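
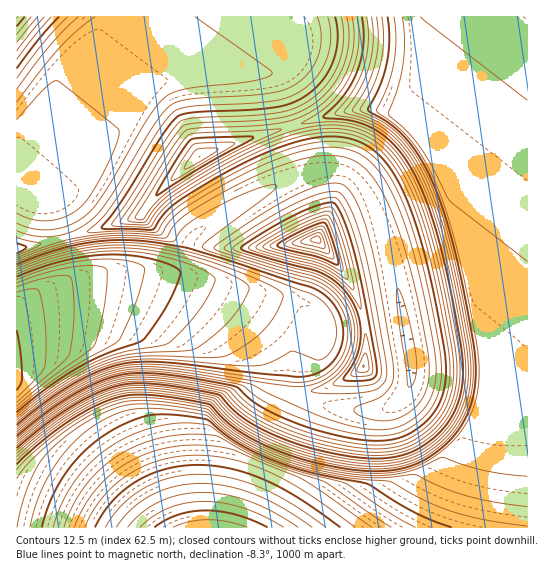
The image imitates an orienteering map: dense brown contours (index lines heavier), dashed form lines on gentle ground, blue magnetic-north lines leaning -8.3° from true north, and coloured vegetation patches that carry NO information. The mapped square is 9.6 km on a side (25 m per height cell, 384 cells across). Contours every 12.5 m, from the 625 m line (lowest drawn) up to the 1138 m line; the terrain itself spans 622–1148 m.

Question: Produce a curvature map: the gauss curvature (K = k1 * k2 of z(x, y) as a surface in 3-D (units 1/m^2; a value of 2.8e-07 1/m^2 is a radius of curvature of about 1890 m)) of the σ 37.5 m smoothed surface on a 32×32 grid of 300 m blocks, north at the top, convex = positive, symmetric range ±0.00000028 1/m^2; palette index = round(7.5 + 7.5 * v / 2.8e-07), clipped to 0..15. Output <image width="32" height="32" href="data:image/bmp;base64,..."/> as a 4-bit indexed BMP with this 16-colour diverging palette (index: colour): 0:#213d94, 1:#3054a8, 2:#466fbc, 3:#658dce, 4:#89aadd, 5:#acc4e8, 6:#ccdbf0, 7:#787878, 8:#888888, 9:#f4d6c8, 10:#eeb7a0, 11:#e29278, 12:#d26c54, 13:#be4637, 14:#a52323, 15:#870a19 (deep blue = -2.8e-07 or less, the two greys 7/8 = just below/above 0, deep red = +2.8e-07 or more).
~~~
<image width="32" height="32" href="data:image/bmp;base64,Qk12AgAAAAAAAHYAAAAoAAAAIAAAACAAAAABAAQAAAAAAAACAAATCwAAEwsAABAAAAAAAAAAlD0hAKhUMAC8b0YAzo1lAN2qiQDoxKwA8NvMAHh4eACIiIgAyNb0AKC37gB4kuIAVGzSADdGvgAjI6UAGQqHAHd3d3iIiIiId3eIiIiIiIh3d3d3iIiId3d3eIiIiIiIh3d3d3d3d3d3d3d3eIiIiIh3d3d3d3d3d3d3dmZ4iIiYh3d3d3d3d4iIiIiHZ4iIiIiHd3d3d4iIiIiIiIV4iHiIiIeIiYiIiIiIiIiHaIh3iImYiImIiIh3d3iIiGeId3eImYiIZXd2ZndniIhniHd3d3d3d3d3eJdKZ3iId4h3d3dmd3d3d3eJn3d4iHeId3d3d3d3d3d3eJV4iIh3iHd3d3d3d3d3d3iVeIiId4h3d3d3d3d3d3eIlXiIiHeIiHd3d3d3d3d3iXV3iIh3iIiId3d4iIh3d5hHd4iHeIiIiIiIiIiId3eGZ3iIh3iIVWeIiIZWZneJyHd4iId4iIh1VXhFh3d3ePh3eIiHeIiIiId/iIiHd3d1d3iId3eIiIiIh1iIiId3dmeIiHd3eId4iIh2iIiId3d3iIh3d3iHd4iIeIiIiIiIiIiHd3d3h3eIh3eNd4iIiIiIhnd3d3iHeHd3iId3d4iIiGd3d3d3d3d3d3d4iHZVZ3d3d3d3d4d3d3d3eIiIh3eId3d3d4iId3d3d3iIiIiHd3d3d3eIiHd3d3d4iIiIh3d3d3d3iIiHd3d3iHiIiIh3d3d3d4iIiHd3d3h3iIiId3d3d3d4iIiHd3d3eIiIiHd3d3d3"/>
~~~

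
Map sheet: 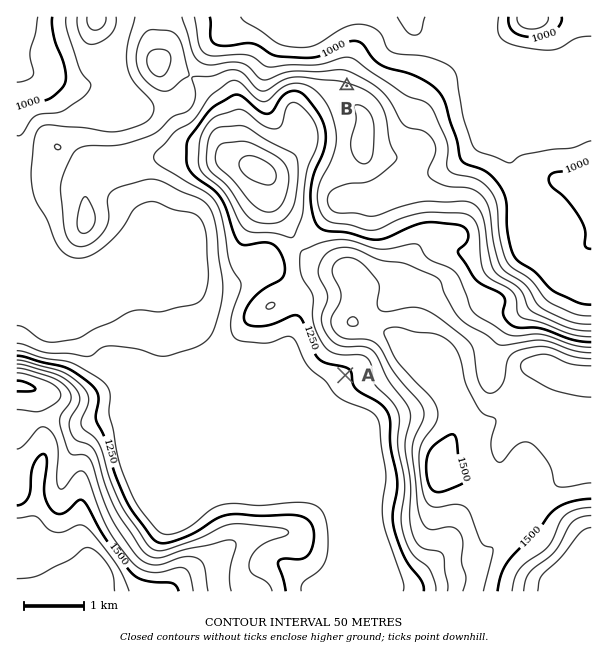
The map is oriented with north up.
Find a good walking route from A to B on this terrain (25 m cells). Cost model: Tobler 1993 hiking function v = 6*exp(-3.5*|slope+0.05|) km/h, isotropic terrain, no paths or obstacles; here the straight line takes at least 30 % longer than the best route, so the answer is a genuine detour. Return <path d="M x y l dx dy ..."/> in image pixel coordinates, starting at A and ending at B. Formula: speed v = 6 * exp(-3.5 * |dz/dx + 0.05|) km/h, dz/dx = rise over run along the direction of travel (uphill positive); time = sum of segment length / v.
<path d="M345 375l-3-6-15-15-13-27 0-33-9-18 0-28 6-12 0-48 22-45 0-33 11-21 3-3"/>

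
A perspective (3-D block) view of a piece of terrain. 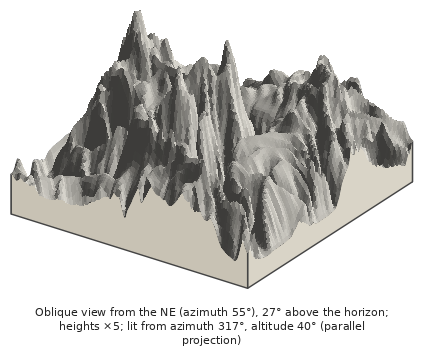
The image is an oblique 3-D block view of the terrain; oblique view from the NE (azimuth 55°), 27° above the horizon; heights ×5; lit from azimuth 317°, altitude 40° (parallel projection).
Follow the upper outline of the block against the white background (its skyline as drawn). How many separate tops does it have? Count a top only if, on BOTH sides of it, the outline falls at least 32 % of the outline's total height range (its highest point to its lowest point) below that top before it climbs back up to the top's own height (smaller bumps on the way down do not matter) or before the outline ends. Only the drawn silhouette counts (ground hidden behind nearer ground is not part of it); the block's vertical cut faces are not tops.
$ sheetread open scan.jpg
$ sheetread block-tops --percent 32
1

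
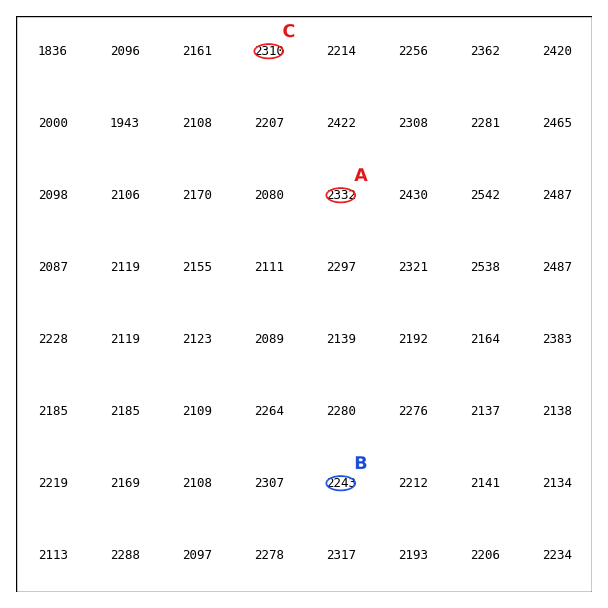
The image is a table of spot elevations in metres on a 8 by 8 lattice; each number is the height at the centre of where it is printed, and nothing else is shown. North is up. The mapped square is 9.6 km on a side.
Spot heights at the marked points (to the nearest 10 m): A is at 2330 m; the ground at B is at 2240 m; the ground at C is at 2310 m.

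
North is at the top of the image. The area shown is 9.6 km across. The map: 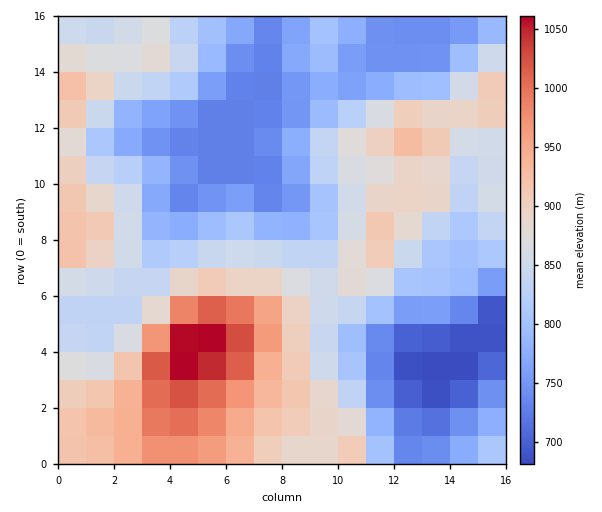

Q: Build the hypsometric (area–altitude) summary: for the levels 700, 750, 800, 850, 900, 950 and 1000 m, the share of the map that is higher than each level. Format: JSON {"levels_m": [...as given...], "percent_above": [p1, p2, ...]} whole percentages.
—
{"levels_m": [700, 750, 800, 850, 900, 950, 1000], "percent_above": [96, 80, 65, 44, 23, 9, 5]}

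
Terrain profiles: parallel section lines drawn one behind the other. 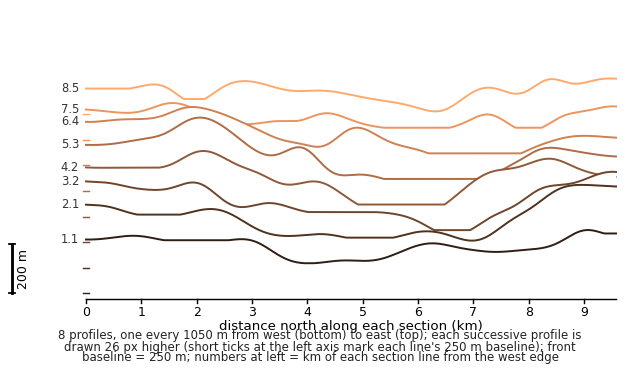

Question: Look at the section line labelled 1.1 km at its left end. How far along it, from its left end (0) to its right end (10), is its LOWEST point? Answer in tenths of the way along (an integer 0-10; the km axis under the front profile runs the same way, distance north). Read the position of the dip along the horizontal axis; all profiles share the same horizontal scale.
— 4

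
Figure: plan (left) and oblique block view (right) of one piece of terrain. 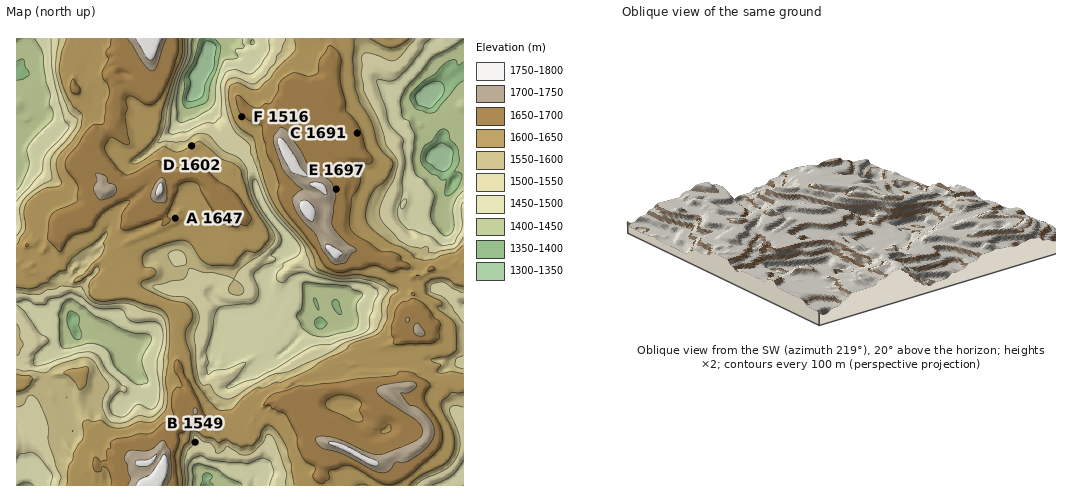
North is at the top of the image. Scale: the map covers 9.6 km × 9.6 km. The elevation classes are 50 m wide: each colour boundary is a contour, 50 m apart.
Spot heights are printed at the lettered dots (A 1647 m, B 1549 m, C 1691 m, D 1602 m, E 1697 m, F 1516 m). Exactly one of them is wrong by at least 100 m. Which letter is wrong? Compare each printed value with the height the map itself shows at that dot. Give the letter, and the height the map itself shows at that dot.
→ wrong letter F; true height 1641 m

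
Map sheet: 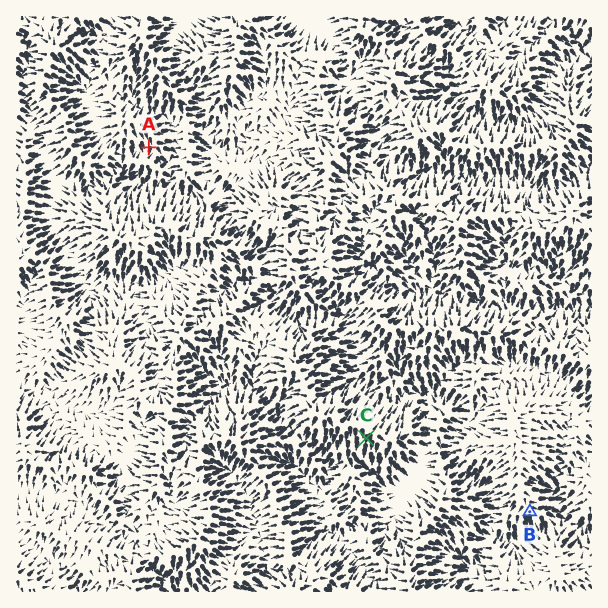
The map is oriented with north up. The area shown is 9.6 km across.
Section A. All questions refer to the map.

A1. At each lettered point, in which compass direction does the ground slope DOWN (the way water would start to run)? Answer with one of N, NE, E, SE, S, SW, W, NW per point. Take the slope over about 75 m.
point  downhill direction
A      S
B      S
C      S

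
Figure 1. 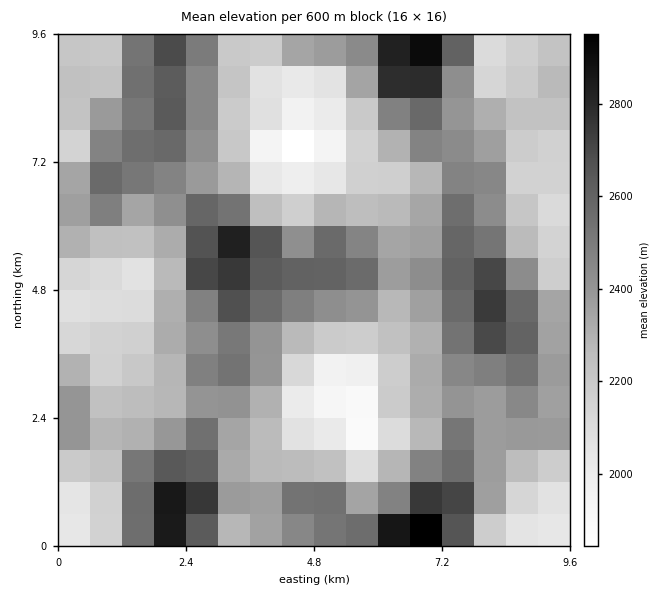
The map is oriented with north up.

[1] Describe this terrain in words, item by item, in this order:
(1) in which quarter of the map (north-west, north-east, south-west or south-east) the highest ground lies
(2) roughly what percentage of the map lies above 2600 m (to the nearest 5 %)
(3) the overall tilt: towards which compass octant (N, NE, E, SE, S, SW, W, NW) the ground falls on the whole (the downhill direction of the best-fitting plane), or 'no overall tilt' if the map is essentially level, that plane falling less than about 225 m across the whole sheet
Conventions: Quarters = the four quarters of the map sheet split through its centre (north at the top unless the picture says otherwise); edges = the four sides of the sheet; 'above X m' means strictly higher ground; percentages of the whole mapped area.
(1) The highest ground is in the south-east quarter.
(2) Ground above 2600 m makes up about 15 % of the sheet.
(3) No overall tilt - high and low ground are spread across the sheet.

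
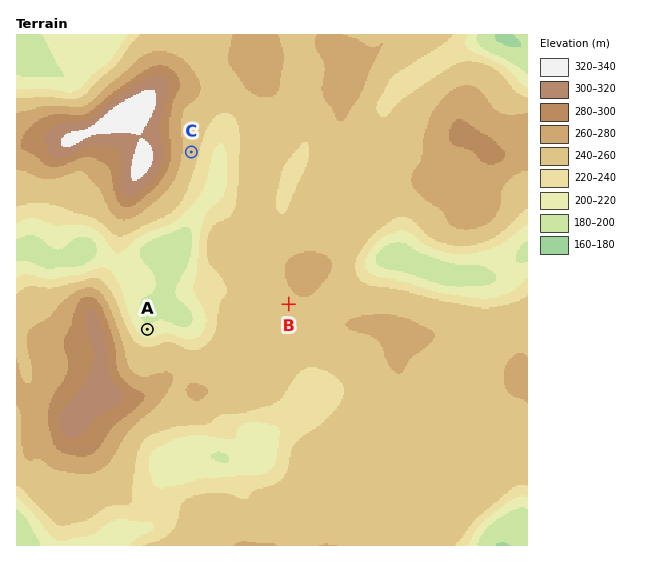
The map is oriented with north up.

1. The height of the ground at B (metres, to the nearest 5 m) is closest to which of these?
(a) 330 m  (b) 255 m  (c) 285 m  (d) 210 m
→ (b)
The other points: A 205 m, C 250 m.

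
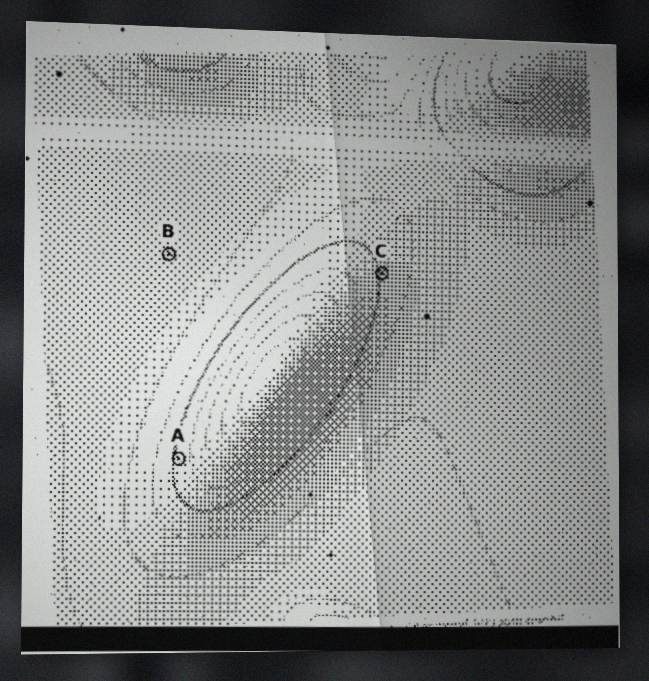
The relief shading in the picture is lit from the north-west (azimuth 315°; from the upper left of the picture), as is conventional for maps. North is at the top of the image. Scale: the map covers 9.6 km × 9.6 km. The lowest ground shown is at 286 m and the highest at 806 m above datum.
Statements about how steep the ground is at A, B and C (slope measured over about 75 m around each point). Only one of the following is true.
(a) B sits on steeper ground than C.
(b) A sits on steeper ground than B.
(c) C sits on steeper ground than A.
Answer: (b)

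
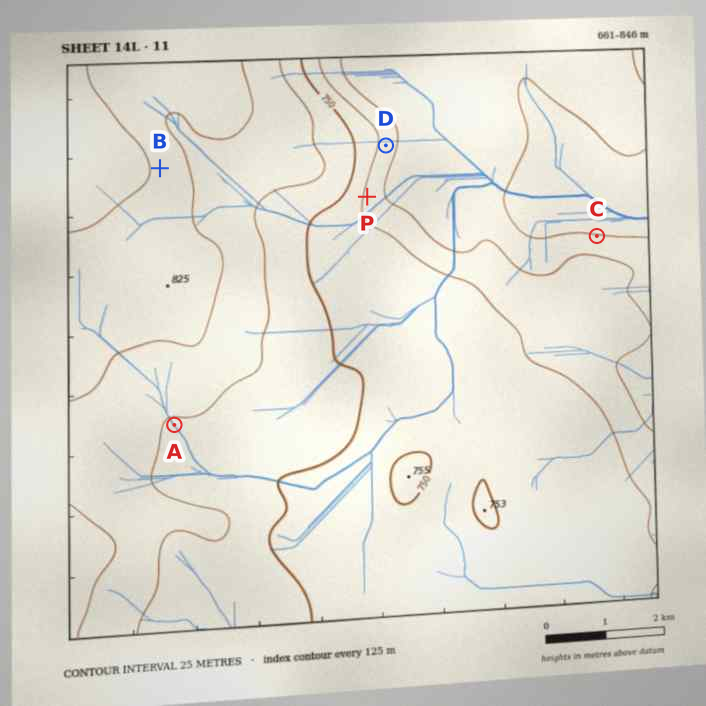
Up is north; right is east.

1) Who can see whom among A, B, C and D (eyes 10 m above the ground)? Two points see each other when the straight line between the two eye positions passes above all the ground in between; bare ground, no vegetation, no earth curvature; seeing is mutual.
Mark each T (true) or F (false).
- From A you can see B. F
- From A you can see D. F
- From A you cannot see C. T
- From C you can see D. T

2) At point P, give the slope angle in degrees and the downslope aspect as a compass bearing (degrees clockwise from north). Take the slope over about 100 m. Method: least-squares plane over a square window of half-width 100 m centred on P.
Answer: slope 5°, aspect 98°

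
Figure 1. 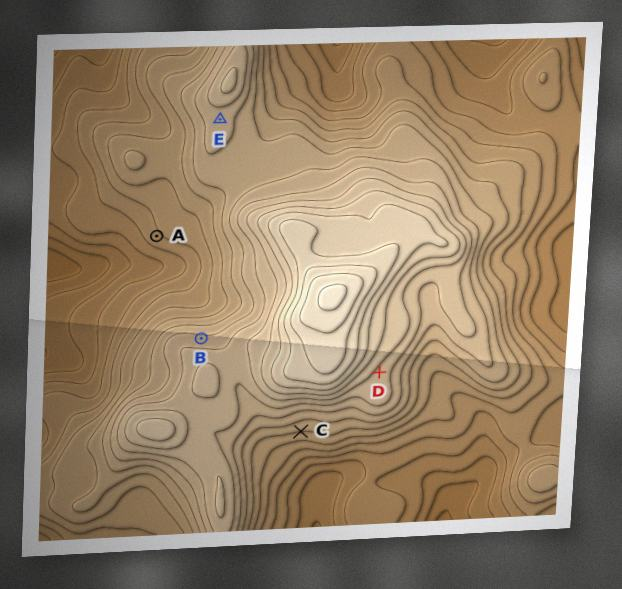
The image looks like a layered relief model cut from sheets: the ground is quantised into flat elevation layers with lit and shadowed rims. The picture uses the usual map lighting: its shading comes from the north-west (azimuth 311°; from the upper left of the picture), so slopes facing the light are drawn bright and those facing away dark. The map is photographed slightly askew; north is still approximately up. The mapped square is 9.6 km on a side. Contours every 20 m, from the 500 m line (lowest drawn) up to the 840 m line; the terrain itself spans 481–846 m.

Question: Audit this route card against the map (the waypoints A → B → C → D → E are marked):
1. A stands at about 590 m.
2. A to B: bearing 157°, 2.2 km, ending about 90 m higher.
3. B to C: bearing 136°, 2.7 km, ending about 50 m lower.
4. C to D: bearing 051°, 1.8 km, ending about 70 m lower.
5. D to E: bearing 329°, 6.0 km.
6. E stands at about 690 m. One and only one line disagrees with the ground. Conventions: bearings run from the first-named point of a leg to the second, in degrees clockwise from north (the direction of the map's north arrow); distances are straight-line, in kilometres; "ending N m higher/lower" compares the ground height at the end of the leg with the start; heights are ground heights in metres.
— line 4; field sense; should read higher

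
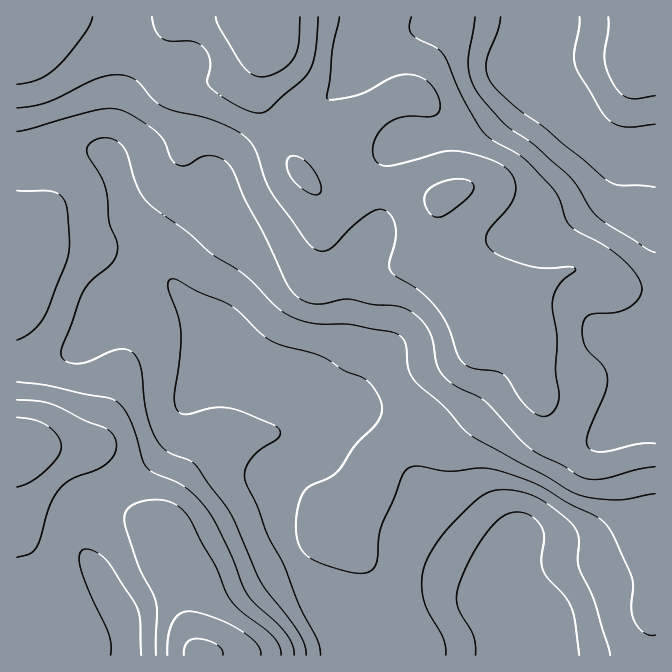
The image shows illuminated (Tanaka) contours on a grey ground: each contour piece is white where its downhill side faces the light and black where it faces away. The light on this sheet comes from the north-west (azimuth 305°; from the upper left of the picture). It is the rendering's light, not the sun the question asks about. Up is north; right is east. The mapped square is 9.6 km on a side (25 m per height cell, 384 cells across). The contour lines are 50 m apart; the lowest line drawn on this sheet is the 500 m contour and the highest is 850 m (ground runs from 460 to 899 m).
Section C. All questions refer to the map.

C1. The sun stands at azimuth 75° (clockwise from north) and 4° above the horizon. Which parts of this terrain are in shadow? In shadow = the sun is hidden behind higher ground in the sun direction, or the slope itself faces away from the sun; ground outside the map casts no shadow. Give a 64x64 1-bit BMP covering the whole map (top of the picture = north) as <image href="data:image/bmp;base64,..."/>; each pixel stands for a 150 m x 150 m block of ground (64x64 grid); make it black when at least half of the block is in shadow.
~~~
<image width="64" height="64" href="data:image/bmp;base64,Qk0+AgAAAAAAAD4AAAAoAAAAQAAAAEAAAAABAAEAAAAAAAACAAATCwAAEwsAAAIAAAAAAAAA////AAAAAAAB/4AAAAB//AD/gAAAAH/8AP+AAAAAf/wA/wAAAAB//AD/AAAAAH/4AP8AAAAAf/gB/gAAAAD/8AH8AAAAAP/gAfwAAAAA/+AD/AAAAAD/8AP4AAAAAP/wAfgAAAAB//gA8AAAAAP/+AAAAAAAD//wAAAAAAAP//AAAAAAAB//4AAAAAAAH//AAAAAAAA//4AAAAAAAH//AAAAAAAA//wAAAAAAAH/+AAAAAAAA//wAAAAAAAP//AAAAAAAB//8AAAAAAAf//wAAAAAAP//+AAAAAAB///4AAAAAAP//3gAAAAAA///AAAAAAAD//8AAAAAAAP//wAAAAAAAf//AAAAAAH+f/4AAAAAD/8//gAAAAAf/w/8AAAAAB/+A/gAAAAAP/4A4AAAAAB//gAAAAAAAH/+AAAAAAAA//4AAAAAAAD//gAAAAAAAP/+AcAAAAAB//8D4AAAAAH//wPgAAAAAf/+A+AAAAAD//4B4AAAAAef/AAAAAAAD5/8AAAAAAAPD/gAAAAAAA8P+AAAAAAAHw/wAAAAAAA/H+AAAAAAAH//4AAAAAAAf//AAAAAPAA//4AAAAD+AB/HgAAAAf4AD8eAAAAD/gAHj4AAAAP+AAf/gAAAA/wAB//AAAAD/AAH/4AAAAH4AAf/gAAAAfgAB7+AAAAB/AADjwAAAAB8A=="/>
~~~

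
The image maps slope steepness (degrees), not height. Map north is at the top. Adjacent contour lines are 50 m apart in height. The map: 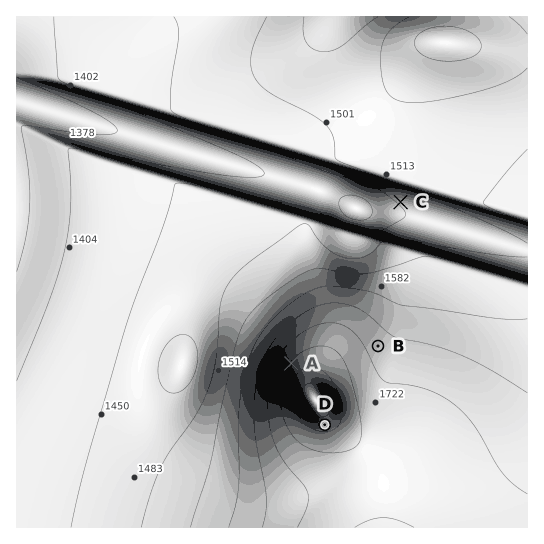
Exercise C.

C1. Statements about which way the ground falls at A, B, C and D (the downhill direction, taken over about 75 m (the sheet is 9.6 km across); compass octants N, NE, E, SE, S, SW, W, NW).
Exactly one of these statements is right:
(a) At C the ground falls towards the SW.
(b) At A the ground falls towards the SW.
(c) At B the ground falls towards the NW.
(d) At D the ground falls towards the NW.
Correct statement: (a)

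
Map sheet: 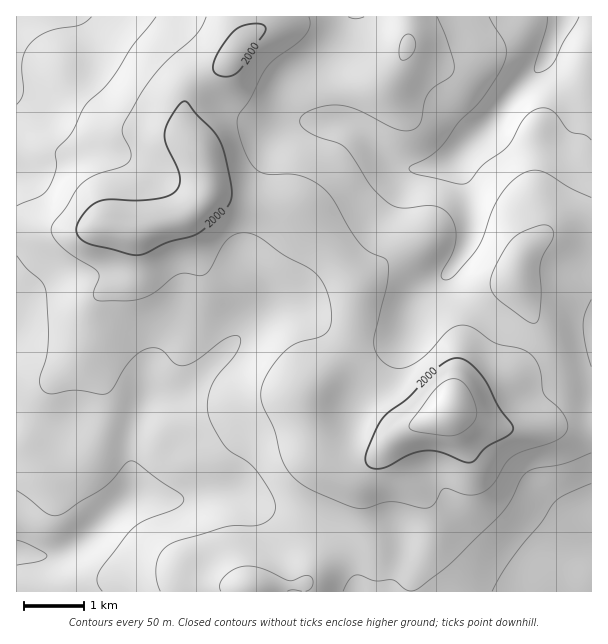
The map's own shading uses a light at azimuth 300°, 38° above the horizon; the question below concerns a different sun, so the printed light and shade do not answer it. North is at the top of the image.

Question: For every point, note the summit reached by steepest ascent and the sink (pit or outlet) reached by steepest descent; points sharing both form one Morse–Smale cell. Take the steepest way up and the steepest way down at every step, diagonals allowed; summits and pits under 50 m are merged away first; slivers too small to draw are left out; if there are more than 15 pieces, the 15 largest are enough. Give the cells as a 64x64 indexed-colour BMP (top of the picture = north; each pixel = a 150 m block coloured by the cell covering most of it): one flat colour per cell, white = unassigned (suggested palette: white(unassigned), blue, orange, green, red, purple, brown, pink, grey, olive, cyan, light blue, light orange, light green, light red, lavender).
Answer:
<image width="64" height="64" href="data:image/bmp;base64,Qk12CAAAAAAAAHYAAAAoAAAAQAAAAEAAAAABAAQAAAAAAAAIAAATCwAAEwsAABAAAAAAAAAA////ALR3HwAOf/8ALKAsACgn1gC9Z5QAS1aMAMJ34wB/f38AIr28AM++FwDox64AeLv/AIrfmACWmP8A1bDFAHd3d3d3d3d3d3d3d3d3qqqZmZlVVVVVVVVVVVVVVVVVd3d3d3d3d3d3d3d3d3d3d5mZmVVVVVVVVVVVVVVVVVV3d3d3d3d3d3d3d3d3d3d3eZmZVVVVVVVVVVVVVVVVVXd3d3d3d3d3d3d3d3d3d3d5mZVVVVVVVVVVVVVVVVVViCInd3d3d3d3d3d3d3d3d3eZVVVVVVVVVVVVVVVVVVWIIiInd3d3d3d3d3d3d3d3d5VVVVVVVVVVVVVVVVVVVYiCIiJ3d3d3d3d3d3d3d3d2ZVVVVVVVVVVVVVVVVVVViIIiIid3d3d3d3d3d3d3ZmZlVVVVVVVVVVVVVVVVVVWIiCIiInd3d3d3d3d3d2ZmZmZVVVVVVVVVVVVVVVVVVYiIIiIiInd3d3d3d3d2ZmZmZlVVVVVVVVVVVVVVVVVViIgiIiIiJmZmZnd3dmZmZmZmZVVVVVVVVVVVVVVVVVWIiCIiIiImZmZmZmZmZmZmZmZlVVVVVVVVVVVVVVVVVYiIIiIiIiZmZmZmZmZmZmZmZmVVVVVVVVVVVVVVVVVViIgiIiIiJmZmZmZmZmZmZmZmZlVVVVVVVVVVVVVVVVWIiCIiIiImZmZmZmZmZmZmZmERFVVVVVVVVVVVVVVVVYiIgiIiIiZmZmZmZmZmZmZmERERFVVVVVVVVVVVVVVViIiCIiIiJmZmZmZmZmZmZmYREREVVVVVVVVVVVVVVVWIiCIiIiImZmZmZmZmZmZmYRERERFVVVVVVVVVVVVVVYgiIiIiIiZmZmZmZmZmZmZhERERERFVVVVVURERERERIiIiIiIiImZmZmZmZmZmZmEREREREREVVREREREREREiIiIiIiIiZmZmZmZmZmZmERERERERERERERERERERESIiIiIiIiIiImZmZmZmZmYRERERERERERERERERERERIiIiIiIiIiIiJmZmZmZmZmEREREREREREREREREREREiIiIiIiIiIiIiZmZmZmZmZhERERERERERERERERERESIiIiIiIiIiIiImZmZmZmZmYRERERERERERERERERERIiIiIiIiIiIiIiJmZmZmZmZmEREREREREREREREREREiIiIiIiIiIiIiIiZmZmZmZmYRERERERERERERERERESIiIiIiIiIiIiIiImZmZmZmZmERERERERERERERERERIiIiIiIiIiIiIiIiJmZmZmZmIzMzMREREREREREREREiIiIiIiIiIiIiIiIiZmZmZiIjMzMzERERERERERERESIiIiIiIiIiIiIiIiImZmZiIiIzMzMRERERERERERERIiIiIiIiIiIiIiIiIiIiIiIiIjMzMxEREREREREREREiIiIiIiIiIiIiIiIiIiIiIiIiMzMzMRERERERERERESIiIiIiIiIiIiIiIiIiIiIiIiIzMzMzERERERERERERIiIiIiIiIiIiIiIiIiIiIiIiIzMzMzMxEREREREREREiIiIiIiIiIiIiIiIiIiIiIiIjMzMzMzMRERERERERESIiIiIiIiIiIiIiIiIiIiIiIjMzMzMzMzERERERERERIiIiIiIiIiIiIiIiIiIiIiIjMzMzMzMzMREREREREREiIiIiIiIiIiIiIiIiIiIiIiMzMzMzMzMzERERERERESIiIiIiIiIiIiIiIiIiIiIiMzMzMzMzMzMRERERERERIkREREIkRCIiIiIiIiIiIiMzMzMzMzMzMxERERERERFEREREREREREQiIiIiIiIiMzMzMzMzMzMzEREREREREUREREREREREREQiIiIiIiMzMzMzMzMzMzMRERERERERREREREREREREREIiIzMzMzMzMzMzMzMzMxERERERERFEREREREREREREQzMzMzMzMzMzMzMzMzMzEREREREREURERERERERERERDMzMzMzMzMzMzMzMzMzMRERERERERREREREREREREREMzMzMzMzMzMzMzMzMzMRERERERERFEREREREREREREQzMzMzMzMzMzMzMxERMxEREREREREURERERERERERERDMzMzMzMzMzMzMRERERERERERERERRERERERERERERDMzMzMzMzMzMzMRERERERERERERERFERERERERERERDMzMzMzMzMzMzMREREREREREREREREUREREREREREREMzMzMzMzMzMzMRERERERERERERERERREREREREREREQzMzMzMzMzMRERERERERERERERERERFERERERERERERDMzMzMzMzMREREREREREREREREREREUREREREREREREMzMzMzMzMxERERERERERERERERERERREREREREREREQzMzMzMzMzERERERERERERERERERERFEREREREREREREMzMzMzMzMREREREREREREREREREREURERERERERERERDMzMzMzMzERERERERERERERERERERRERERERERERERERDMzMzMzMRERERERERERERERERERFEREREREREREREREQzMzMzMzEREREREREREREREREREUREREREREREREREREMzMzMzMxERERERERERERERERERRERERERERERERERERDMzMzMzMRERERERERERERERERFEREREREREREREREREQzMzMzMxEREREREREREREREREURERERERERERERERERDMzMzMzERERERERERERERERER"/>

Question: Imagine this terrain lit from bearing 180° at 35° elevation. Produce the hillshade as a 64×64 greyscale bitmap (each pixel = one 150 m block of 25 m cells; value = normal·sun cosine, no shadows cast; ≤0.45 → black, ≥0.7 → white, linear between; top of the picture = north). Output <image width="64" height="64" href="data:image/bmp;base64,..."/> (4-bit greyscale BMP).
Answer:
<image width="64" height="64" href="data:image/bmp;base64,Qk12CAAAAAAAAHYAAAAoAAAAQAAAAEAAAAABAAQAAAAAAAAIAAATCwAAEwsAABAAAAAAAAAAAAAAABEREQAiIiIAMzMzAERERABVVVUAZmZmAHd3dwCIiIgAmZmZAKqqqgC7u7sAzMzMAN3d3QDu7u4A////AGZmZneIiIiIiYh3ZlVVZnd4iJmZmZiZmZmZmZmZmIiIZVVVZ3d4iIiIiHZVRDRFZmd4mZmZiJmZmZmZmZiIiIhERERFZnd3d3d3ZUMiEjNEVWeJmZmIiaqZmZmZiIiId1VmVURFZmdmZmZlVDIiNERFZ4mZmYiJqqmZmZmYiId3iJmYZURVZmVUVVVVQzRFVVVniZmYiJmqqqqqmZiIiHervLqXVEVVVEM0RVVUVWZmZniJmYiImaqqqqqpmZiIiLzMy7l2VFREMiM0RVVWZnd3iJmZiJmZmqqqqqqpmYiIu7u7uphlREMzIzNERVZneIiZmqmZqqqZmqqqqqmZiImqqZqrqYZURERERERFVmeImaq7uqu7upmaq7qqqZmZmamZmaq6mGVVZmVVVVVneJmrvMzMzMy6mZq7u6qZmZmZqZmZqruph3eIiHd2Z3iZq7zN3Mzdy6mImrzLqZmqq6qZmZmqu7qZmZmZmZiImaq8zMzLu8y6mImrzMupmau8u5mZmaqqqqqqqqqqqqmaq7zMu6mau6mImrzMu6qqvMzMmZmZmZqqqqqqqqqqqqqqu7qZiImqqZqrzLuru8zMzMyZmIiImZmZqpmZmZmqqqqZmYd3eau8zN3cuqvN3t3czJmIiIiJmZmZmYiImZmZmYiHdmVnm83v/+y6rN7+7dzMiIiHd4iZmZmZiIiJmZmYiHdmVVZ5ze//7bu83e7dzLt4iIh3iJmYiIiIiImZmZiId2ZVVFebzu7dy7uqqqqqmXeIiIiImZh3d3iIiZmZmZiHZmZURFeazMy6mHZnd3d3eImZiIiZmHdnd4iIiZmZmYh3dmQyI1eJqphlRERVZmWImZmZmZmYd3d3eIiImZmYiId3ZTIRJFd3dlREVVVmZoiZmqqZmZmIiId3d3eIiIiIiIh2UyESNFVURVZmZmZmiImZqpmZmZmZmHdmZmd3ZneIiHdlMhASMzNFZ3d3d3d3eImqmZmZmZmYh2ZlVVVVVniId2VDEAASI0Vnd3d3d3d3iZmZmZmZmZmHZlVVVVVVZ3d3ZVMgAAESRVZnd3dnZneImZmZmZmYmYh2ZVRERERWd3dlVDEAARNEVWd3dmdmd3iImZmZmZiZmId2VURERFVnd2ZUQyERI0VWZ3d2Z3d3eIiZmZqpmZmZiHdlREREVmd3dmVUQyNFVmZ3d3Z3d3d4iJmZmqqZmZmYh3ZUREVWeIiHdmVUREVmZ3iHd3eIh4iJmZmqqpmZmZmYd2VVVWeIiIh3dlVEVWd4iId3d4iIiImZmqqqqZmaqpmIdmZmeIiIiId2VURWeImYd3eIiIh4iJmaq7qpmaqqqZmId3eIiIiIh3ZVRWeJmZh3eIiYiHd3iZqru6qZqqqqmZmZiIiIiIiIdlVFZ4mqmHd4iJmId3d4iaq6qqmZmZmZmpmZmIh4iJiHZVVniZmYd3iImZiHd3eImqqqmZmYiZmqqpmYd2d4mZh2VVZ4iId3d4iZmZmZmZmqqqqZmIiImaqqmZh2ZniaqphlVVZ3d3iIiJmaq7zMzMy7qqqZiIiJmZmZmHZWZ4mrqYZERWZ4iJiImau83u7u3czMy6mYiJmZmZmHdmZniJqql1REVWiZmZiaq7ze7u3d3d3dy6mZmZmZmYdmZWZneJmHZURVZ4mZmJmZmqvMu6q83u7cu6qqqZmYd2ZVVVVWd3dlVVRWeIiId3dmZ4iHd3mrzNzMu6qZmYh2ZlVUM0RVZmZVVVVmd3dlVEM0RVRERWeKvMy7qZmIh3ZmZVQyM0RVZmVVVVVmZ0QzMzMzMzIjNFeby6mYiHd2ZmZVVDIiM0VVVVVmVVVVREREMyIiMiIjRompiHdmZmZVVVVEMiIiNFVVVWZURERERVQzIiMzMzRWeId2ZVVVVVVVVUQzIiI0VVRFVURDM2ZmVDIiIzRFVnd3dmVVRERERVVURERDMzRVVEREQzM0d3dlQyIzRWd4iHdmVVRERERFVVVVZmVURVVEMzMzNESIiHZUREVWeJmYh2VVVERERFVVVWeJmIdlVEQzMzNEVYiId2ZmZ3eJmZh2ZVVVREREVVVWeau7qYdURERERFVWd2Zmd3iIiImZh2VEVWZVRERVVWebzMy6mGVERVZmZmZlVVVneIiIiIdlRDRWd2ZVVVVWebzMy7qphlRFZnZmZlVVVWZ3d3d3ZmVDNWiId2ZmZmebzMuqmqqoZUVWZmZmVVVmZmZmZmZmVURWiZiHd4iImrzMupiJq7qGVEVWZmZmZndmVVVmZmZmZniZmIiImZq7zMupiImry6hkM0VmZmd3h3ZURVZmZmd4mqqYiIiJmrvMuqmYmqu7unUyNFZ3d4iIdlVFVVVVZ4mru6mIiIiZqqqpmZmqqqu7l0M0Vnd4iIh2VVVVVVVWibu7qpmIiIiIiIiZqqqZmqupdDRWd3iIh3ZlVVVVREVoq7u6qpmIh3d2Z4mqqYiJmrqWVFZ3d3d2ZmZVVVVERFeJqrvLupiHdmZniamYd3eJqphlVnd3dmZWZmVVVURERWeJrMzLqYh2ZWaJmYd2Z3eJmYZmZ2ZlVVVmZVVVVEREVnibzcy6mHZlVniHd2ZmZniZh2VWZVVVVWZlVEVURERVZ4m7u6qHZlVVZmZmZmZmZ4iIZVVVVVVVZmVVVVVEVVVWZ4mZmHdlVVVVVVZmZmZmeIhlVVVVVVZmZVVVVVVVVVVmeIiHdmVVVVVVVWZmZmZ4iHVV"/>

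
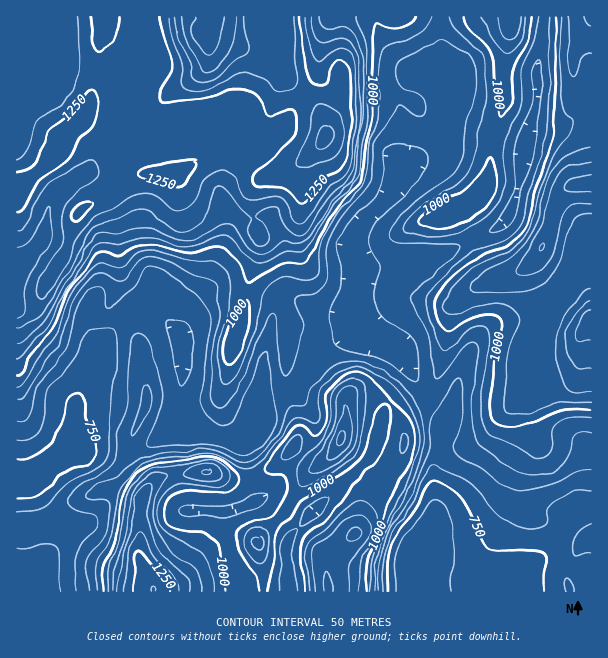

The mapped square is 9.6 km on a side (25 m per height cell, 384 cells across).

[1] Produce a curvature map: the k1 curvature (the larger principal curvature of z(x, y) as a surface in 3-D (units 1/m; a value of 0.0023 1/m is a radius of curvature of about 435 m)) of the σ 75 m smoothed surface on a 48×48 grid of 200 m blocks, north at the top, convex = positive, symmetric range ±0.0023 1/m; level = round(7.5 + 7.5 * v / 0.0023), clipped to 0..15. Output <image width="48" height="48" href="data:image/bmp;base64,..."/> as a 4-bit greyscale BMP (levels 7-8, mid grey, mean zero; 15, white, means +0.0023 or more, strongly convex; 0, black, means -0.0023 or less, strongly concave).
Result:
<image width="48" height="48" href="data:image/bmp;base64,Qk32BAAAAAAAAHYAAAAoAAAAMAAAADAAAAABAAQAAAAAAIAEAAATCwAAEwsAABAAAAAAAAAAAAAAABEREQAiIiIAMzMzAERERABVVVUAZmZmAHd3dwCIiIgAmZmZAKqqqgC7u7sAzMzMAN3d3QDu7u4A////AIiIh3iqrLupmIjJd425uoiIiIiIh3iJmId4iJmazJmZh3jZd52pund3iIiIh3iah4d3iaqc+niJmHr6iL2ZymZ4iIiIh3eJl4h4iZid+HeJmJz4ecy7y3Z4iIiIiHiImJmIiHZ9+ZmZmb76abq83YZ3d4iIiImYiauph2Z9+WZ4iKrOmYerz8d4d3iIiImIiJmpiHeM+UV4d4h72XaLvNqId3eIiIiHd4eKu6mc+lV4iId3zHeJuryYd3eIiIh3d3d5rNuq/5d4m6h2jad4mqyod4iIiIiId4d4mJuJz////+y4e+qIiazIeIiIiJmId4iIh2iZq87//avumd+4iJzoiZiIiImZmJiId1a7mIeKuWaO+p77qHv6mZmHiImZmJmId3etl3d4mHd37pn/qHn7mJmYiImYd5mYiIict3d3mYh2r5bPqHn7dniamIiHd6mIiIiK2YeIqph3vIW/p3rqh3eaqZh3d7l3d4h4y4iJu4d4uIi/qIy5qHiJqqqpiNhneIiIy4iJzId5p5vPybyIqYiJmZmrquh3iIiIyod4vqiJuIms7LmIq3iJmZiJqeiIiHeJyXd3r7iJyHiauph3nId4mZh4qNh4iHd6yXd3n9h42HiZiIh3jZd4mZiIqNiJiHeKuId4n/h42XiHd4h3jad4mpiJuMqZiHeKqId3jfqIyYh3d4h3jLd4mZiJyry5eJmZmHd2evyIuYh3iIh4jLh3iZiIrIzpd4qXd3iHicyIqIh3iIiJq8qHiJh4jIv6ZnmniIh4iLyHiImIiImaqsypiJiIi4r9h2e5h3iIeKuHeJqIiImJmbzLqZiIiXjfuIe6dniYd5uXeLqYd4iHiIq8zLqIiHif6oe5VXiYd3q4ecmIh4iHd4iavNyoiIh7+oe5d4mpd4rKishniJmHd4iIic+4h6h46oiZqqu5h4zarMhniKu5iJiIZ57od7h47IiYmauqqZyprdh3eJve26mIdmz5ZsiJzrmIiJqJmYqGjdp3eIib3dyphmr6dth4nNuod4qZd5qGjMuXiIiImr3amInsmNp3iZqqmJqoZ4u6m7u5qYd4iIrMmYnNu72niHiauqqoeJmrqZm8uYh3h3i9mIiru3vamIiImZmqmJmIqpitqId3d3etp3ermGe8mIiIiIiKqpmHisq9l3d3d3edp3eqmHecqIiIiIiIiImId6y8lmd4iHecp3eamHiauZiIiId3d3iYd4zNqIiIiIiMx3eaiIiIq5h4iYd3d3eZd5utuZiJmIiKyYibiIiHi6h4iZiIh3aJeKqdqIiJiIh5y5iMl4h3eriIiKqph3aKmaiep4iIiHd5y4iNt4h3eah3iIrMmHiZqpefp3iIiHd523d8yIh3eKh3d3etuYmYqoivuHd3eHd523d8yIiHeKl3d3ecyZqYqom+uHd3d3dpzHeLx4iHeLqId4isuZmIu4iduYiIh4d4vZiLyIiIiKuIiInLqpeI24eMqZmZh4mZvqiKyXeIh6yIiJrJm4d42mV7h5qqmZqYr6h5uQ=="/>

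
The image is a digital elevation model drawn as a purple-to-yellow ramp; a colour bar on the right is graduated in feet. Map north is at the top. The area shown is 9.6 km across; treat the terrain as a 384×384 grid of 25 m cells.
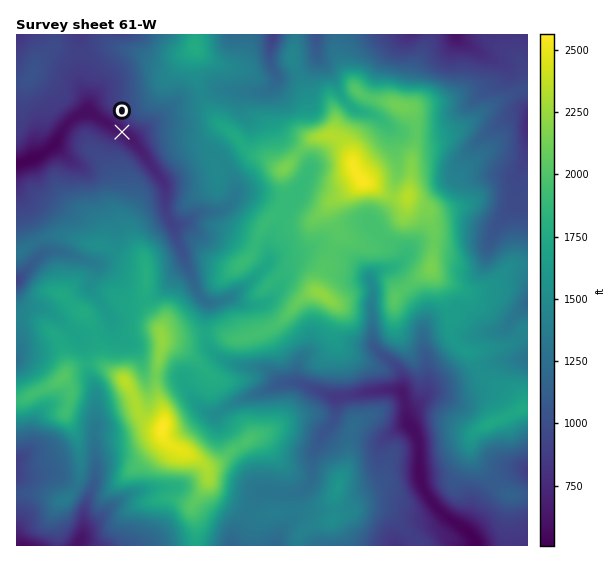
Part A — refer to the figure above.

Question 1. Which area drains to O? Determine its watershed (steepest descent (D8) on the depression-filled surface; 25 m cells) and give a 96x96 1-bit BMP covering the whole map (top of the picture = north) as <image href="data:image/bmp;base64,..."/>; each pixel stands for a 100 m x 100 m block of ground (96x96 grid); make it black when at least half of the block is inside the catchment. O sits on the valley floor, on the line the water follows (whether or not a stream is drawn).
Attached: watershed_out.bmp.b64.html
<image width="96" height="96" href="data:image/bmp;base64,Qk2+BAAAAAAAAD4AAAAoAAAAYAAAAGAAAAABAAEAAAAAAIAEAAATCwAAEwsAAAIAAAAAAAAA////AAAAAAAAAAAAAAAAAAAAAAAAAAAAAAAAAAAAAAAAAAAAAAAAAAAAAAAAAAAAAAAAAAAAAAAAAAAAAAAAAAAAAAAAAAAAAAAAAAAAAAAAAAAAAAAAAAAAAAAAAAAAAAAAAAAAAAAAAAAAAAAAAAAAAAAAAAAAAAAAAAAAAAAAAAAAAAAAAAAAAAAAAAAAAAAAAAAAAAAAAAAAAAAAAAAAAAAAAAAAAAAAAAAAAAAAAAAAAAAAAAAAAAAAAAAAAAAAAAAAAAAAAAAAAAAAAAAAAAAAAAAAAAAAAAAAAAAAAAAAAAAAAAAAAAAAAAAAAAAAAAAAAAAAAAAAAAAAAAAAAAAAAAAAAAAAAAAAAAAAAAAAAAAAAAAAAAAAAAAAAAAAAAAAAAAAAAAAAAAAAAAAAAAAAAAAAAAAAAAAAAAAAAAAAAAAAAAAAAAAAAAAAAAAAAAAAAAAAAAAAAAAAAAAAAAAAAAAAAAAAAAAAAAAAAAAAAAAAAAAAAAAAAAAAAAAAAAAAAAAAAAAAAAAAAAAAAAAAAAAAAAAAAAAAAAAAAAAAAAAAAAAAAAAAAAAAAAAAAAAAAAAAAAAAAAAAAAAAAAAAAAAAAAAAAAAAAAAAAAAAAAAAAAAAAAAAAAAAfAAAAAAAAAAAAAf//4AAAAAAAAAAAAf//+AAAAAAAAAAAAf///AAAAAAAAAAAA////gAAAAAAAAAAB////wAAAAAAAAAAB////4AAAAAAAAAAD////8AAAAAAAAAAD////+AAAAAAAAAAD/////gAAAAAAAAAD/////gAAAAAAAAAD/////gAAAAAAAAAD/////gAAAAAAAAAD/////wAAAAAAAAAD/////4AAAAAAAAAD/////4AAAAAAAAAH/////4AAAAAAAAAH/////8AAAAAAAAAP/////8AAAAAAAAAP/////+AAAAAAAAAf/////8AAAAAAAAAf/////8AAAAAAAAA//////4AAAAAAAAB//////4AAAAAAAAD//////4AAAAAAAAD//////4AAAAAAAAD//////8AAAAAAAAD///////AAAAAAAAD///////gAAAAAAAD///////wAAAAAAAD///////wAAAAAAAD///////wAAAAAAAD////8f/gAAAAAAAD////4P/gAAAAAAAD////gH/gAAAAAAAD///+AD/AAAAAAAAD///8AB+AAAAAAAAB///4AA8AAAAAAAAA///wAAAAAAAAAAAAf//gAAAAAAAAAAAAP//AAAAAAAAAAAAAH/+AAAAAAAAAAAAAD/+AAAAAAAAAAAAAB/8AAAAAAAAAAAAAA/4AAAAAAAAAAAAAAf4AAAAAAAAAAAAAAf4AAAAAAAAAAAAAAPwAAAAAAAAAAAAAAHwAAAAAAAAAAAAAADwAAAAAAAAAAAAAABwAAAAAAAAAAAAAABwAAAAAAAAAAAAAAAwAAAAAAAAAAAAAAAAAAAAAAAAAAAAAAAAAAAAAAAAAAAAAAAAAAAAAAAAAAAAAAAAAAAAAAAAAA="/>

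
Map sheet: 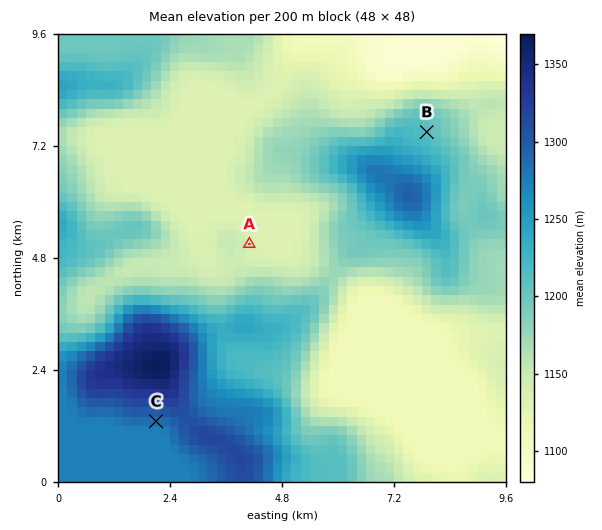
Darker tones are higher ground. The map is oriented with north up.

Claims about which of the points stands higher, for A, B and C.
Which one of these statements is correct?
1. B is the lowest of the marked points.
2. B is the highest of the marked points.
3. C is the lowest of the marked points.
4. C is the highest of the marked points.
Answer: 4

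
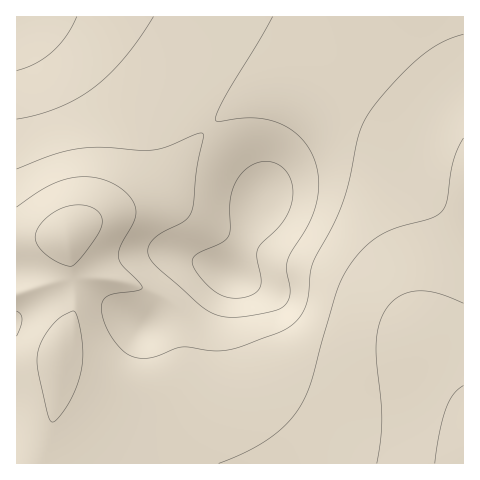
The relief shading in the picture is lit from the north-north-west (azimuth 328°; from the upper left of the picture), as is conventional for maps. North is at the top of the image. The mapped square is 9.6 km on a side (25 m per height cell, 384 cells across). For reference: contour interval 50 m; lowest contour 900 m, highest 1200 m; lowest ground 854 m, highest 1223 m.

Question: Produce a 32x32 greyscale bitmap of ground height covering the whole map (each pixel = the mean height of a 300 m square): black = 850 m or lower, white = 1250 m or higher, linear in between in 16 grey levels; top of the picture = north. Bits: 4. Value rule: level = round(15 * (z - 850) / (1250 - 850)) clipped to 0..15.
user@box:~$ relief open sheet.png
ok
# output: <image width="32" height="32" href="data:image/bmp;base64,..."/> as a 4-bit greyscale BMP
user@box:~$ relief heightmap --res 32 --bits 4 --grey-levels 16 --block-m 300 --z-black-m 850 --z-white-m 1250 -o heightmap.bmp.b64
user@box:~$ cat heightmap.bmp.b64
<image width="32" height="32" href="data:image/bmp;base64,Qk12AgAAAAAAAHYAAAAoAAAAIAAAACAAAAABAAQAAAAAAAACAAATCwAAEwsAABAAAAAAAAAAAAAAABEREQAiIiIAMzMzAERERABVVVUAZmZmAHd3dwCIiIgAmZmZAKqqqgC7u7sAzMzMAN3d3QDu7u4A////AJmZmZmZmZmZmaqqqrvMzd6JmZmZmZmZmZmaqqq7vM3eiZmZmZmZmZmZmaqqu7zN3omZmZmZmZmZmZmaqru8zd2JmZmZmZmZmZmZmqq7vM3diaqZmZiIiIiZmZqqu7zN3YmqmZiIiIiIiJmZqrvMzd2ZqpmYiIiIiIiJmaq7zMzdiaqph3d3d3eIiJmqu8zMzImamYdmd3d3d3iJqrvMzMyImZh2Znd2ZmZniZq7vMzMiJmYd3d3ZVRFVniaq7vMu4mZmIiHdlQzNFZ4mqu7u7uJmZmId2VDMzRWeJmqu7u7iZqZh3ZUQzM0VniJqqqqqpmqqYdmVURDNEVniZqqqqqZqqqYdmVVRDNFZ4iZmqqqiaqqmHdmVUQzNFZ4mZmZmoiZmZh3ZmVEMzRWeImZmZp3iJiId2ZlRDM0RneImZmaZ3eHd3ZmZVQzNFZ3iIiZmlZmd2ZmZmVURERWd4iIiZpVVmZmZmZmVVRFVneIiImZRFVVVVVWZmVVVWZ3iIiImURERVVVVWZmZmZnd3iIiIkzRERFVVVWZmZmZ3d3iIiIMzNEREVVVWZmZmd3d4iIiCIzNEREVVVWZmZnd3d4iIgiIzNEREVVVWZmZ3d3d4iIESIzNERFVVVmZmZ3d3d4iBESIzNERFVVVmZmd3d3d3gBEiIzNERFVVZmZmd3d3d3"/>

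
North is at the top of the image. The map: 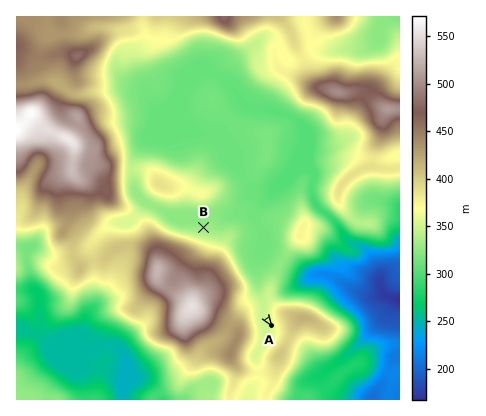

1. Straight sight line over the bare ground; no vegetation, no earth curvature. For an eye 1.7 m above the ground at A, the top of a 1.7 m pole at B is out of sight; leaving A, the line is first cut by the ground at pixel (258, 305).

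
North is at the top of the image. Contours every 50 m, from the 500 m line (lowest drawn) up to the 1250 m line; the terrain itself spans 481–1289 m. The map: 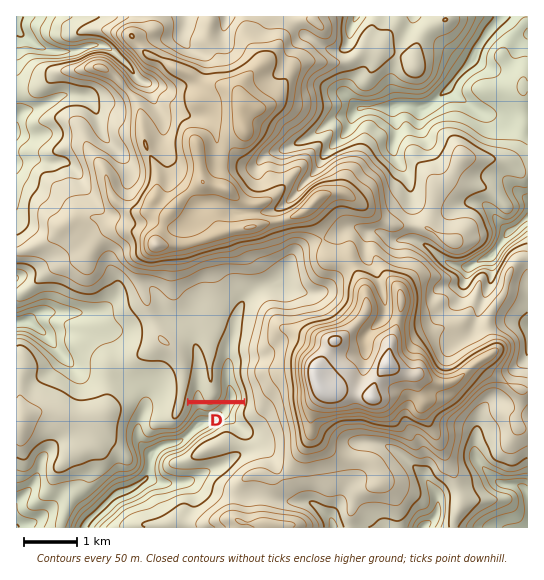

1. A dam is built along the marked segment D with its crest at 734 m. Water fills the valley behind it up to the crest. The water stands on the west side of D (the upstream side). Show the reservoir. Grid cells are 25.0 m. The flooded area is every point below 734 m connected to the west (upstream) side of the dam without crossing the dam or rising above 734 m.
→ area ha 64.3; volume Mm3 20.01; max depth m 112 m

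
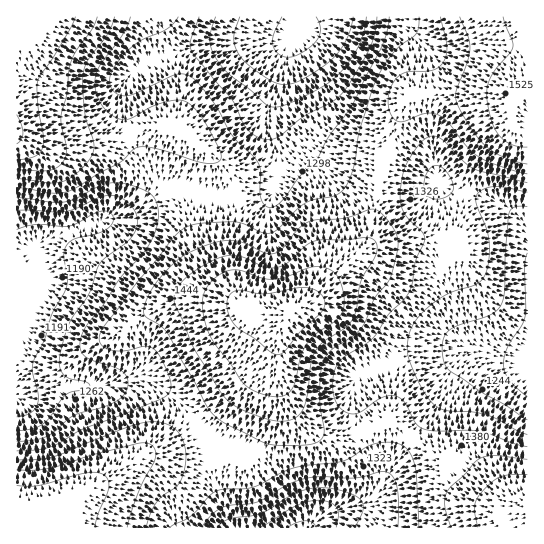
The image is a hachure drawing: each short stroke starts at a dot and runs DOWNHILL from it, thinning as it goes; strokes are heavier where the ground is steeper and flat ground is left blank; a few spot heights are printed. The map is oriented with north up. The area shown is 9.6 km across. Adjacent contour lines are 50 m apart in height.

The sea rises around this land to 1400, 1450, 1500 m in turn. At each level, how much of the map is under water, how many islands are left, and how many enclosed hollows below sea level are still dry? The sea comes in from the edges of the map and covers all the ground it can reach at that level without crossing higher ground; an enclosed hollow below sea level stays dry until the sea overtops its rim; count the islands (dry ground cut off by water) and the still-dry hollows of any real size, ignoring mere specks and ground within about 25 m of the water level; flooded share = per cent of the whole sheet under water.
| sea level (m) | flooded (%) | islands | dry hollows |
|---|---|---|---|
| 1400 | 69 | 1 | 0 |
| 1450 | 81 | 1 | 0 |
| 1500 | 90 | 1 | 0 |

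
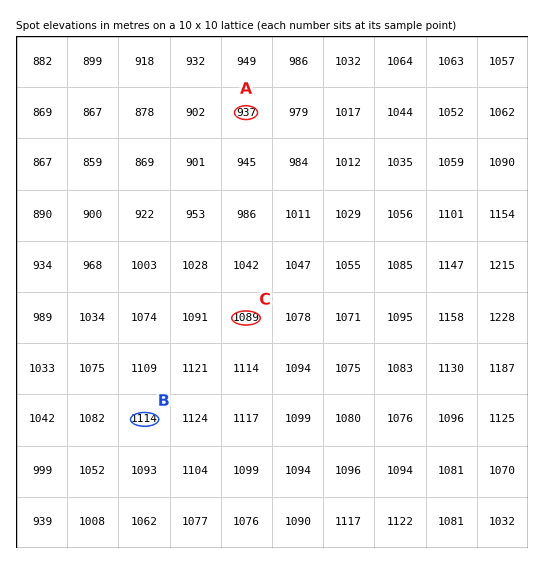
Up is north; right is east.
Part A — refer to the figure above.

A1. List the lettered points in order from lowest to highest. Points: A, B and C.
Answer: A C B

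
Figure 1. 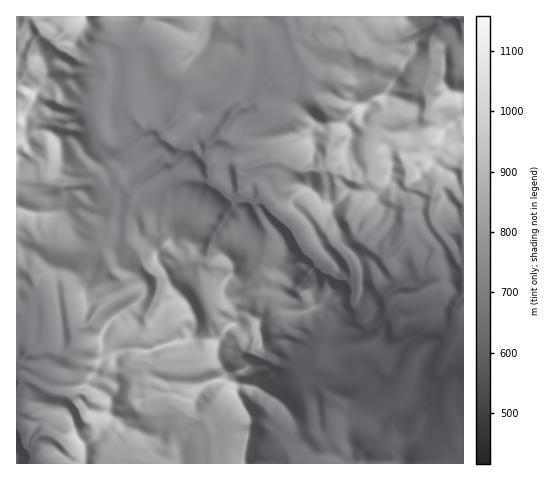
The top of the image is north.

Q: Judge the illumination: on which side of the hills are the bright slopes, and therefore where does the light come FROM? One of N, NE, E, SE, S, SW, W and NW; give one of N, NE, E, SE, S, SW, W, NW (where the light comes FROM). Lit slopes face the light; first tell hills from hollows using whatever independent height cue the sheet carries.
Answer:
SW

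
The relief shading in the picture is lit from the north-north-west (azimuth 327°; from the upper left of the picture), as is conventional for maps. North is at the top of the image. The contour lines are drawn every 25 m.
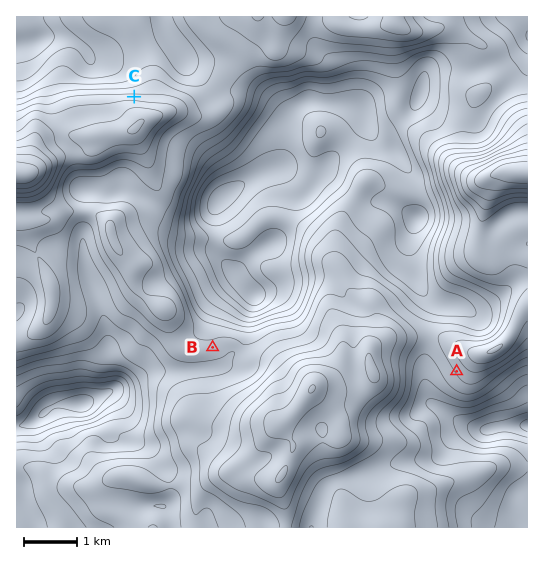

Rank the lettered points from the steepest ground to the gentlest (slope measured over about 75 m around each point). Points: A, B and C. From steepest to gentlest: C A B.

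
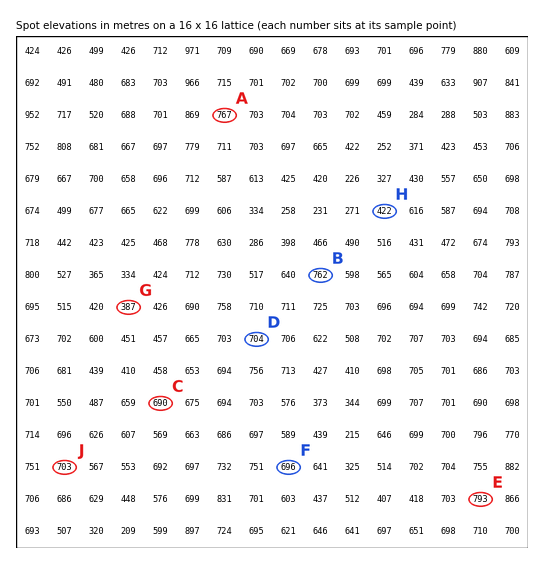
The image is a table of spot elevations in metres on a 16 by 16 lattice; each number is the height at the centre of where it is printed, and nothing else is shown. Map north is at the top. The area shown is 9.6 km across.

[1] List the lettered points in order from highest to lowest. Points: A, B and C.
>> A B C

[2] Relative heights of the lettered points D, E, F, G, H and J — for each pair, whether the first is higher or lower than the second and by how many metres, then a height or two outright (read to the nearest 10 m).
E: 400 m higher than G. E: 370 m higher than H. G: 310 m lower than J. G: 310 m lower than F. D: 310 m higher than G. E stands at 790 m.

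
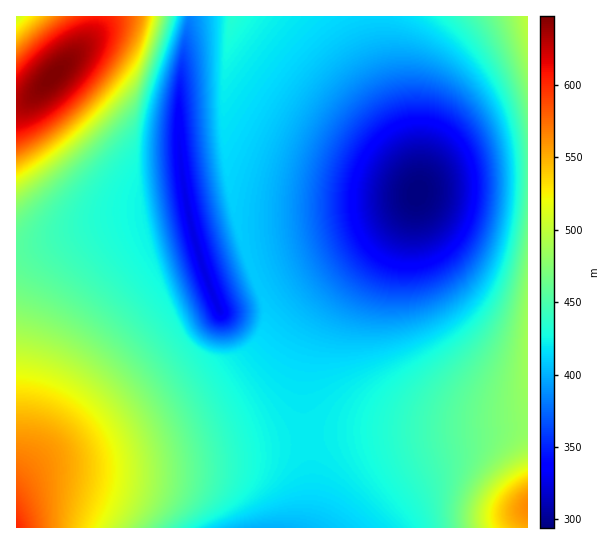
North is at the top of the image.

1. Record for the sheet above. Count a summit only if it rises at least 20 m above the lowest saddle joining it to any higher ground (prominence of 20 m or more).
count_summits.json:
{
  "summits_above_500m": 1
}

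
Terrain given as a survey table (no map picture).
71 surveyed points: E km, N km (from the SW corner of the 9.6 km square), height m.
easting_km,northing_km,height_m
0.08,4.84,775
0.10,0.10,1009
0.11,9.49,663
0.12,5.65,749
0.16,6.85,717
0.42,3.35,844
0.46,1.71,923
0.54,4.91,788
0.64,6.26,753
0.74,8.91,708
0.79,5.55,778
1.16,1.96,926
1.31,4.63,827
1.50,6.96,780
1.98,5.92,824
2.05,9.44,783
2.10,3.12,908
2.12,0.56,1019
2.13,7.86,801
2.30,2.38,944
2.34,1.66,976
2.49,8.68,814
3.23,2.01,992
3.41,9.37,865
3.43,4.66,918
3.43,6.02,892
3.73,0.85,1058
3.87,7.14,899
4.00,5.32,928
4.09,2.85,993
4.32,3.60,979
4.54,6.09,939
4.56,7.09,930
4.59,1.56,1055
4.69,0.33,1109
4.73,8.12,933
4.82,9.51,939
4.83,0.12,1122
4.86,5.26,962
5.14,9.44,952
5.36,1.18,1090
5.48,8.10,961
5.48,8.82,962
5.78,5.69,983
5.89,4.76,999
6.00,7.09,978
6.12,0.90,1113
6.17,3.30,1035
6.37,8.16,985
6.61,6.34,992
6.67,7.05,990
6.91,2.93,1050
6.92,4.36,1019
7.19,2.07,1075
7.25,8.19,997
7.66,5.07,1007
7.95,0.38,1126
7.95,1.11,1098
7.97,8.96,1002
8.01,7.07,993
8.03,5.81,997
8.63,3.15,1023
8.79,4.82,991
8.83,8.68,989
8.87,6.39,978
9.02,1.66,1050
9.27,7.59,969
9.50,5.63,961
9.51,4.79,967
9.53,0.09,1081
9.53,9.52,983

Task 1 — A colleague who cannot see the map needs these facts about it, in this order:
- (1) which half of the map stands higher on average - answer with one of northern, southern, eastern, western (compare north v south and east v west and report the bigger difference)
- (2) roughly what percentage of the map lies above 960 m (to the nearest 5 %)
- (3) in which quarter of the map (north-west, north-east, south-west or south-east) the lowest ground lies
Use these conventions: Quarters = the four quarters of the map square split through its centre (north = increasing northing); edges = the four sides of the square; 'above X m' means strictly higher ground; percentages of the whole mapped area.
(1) The eastern half stands higher on average than the western half.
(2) About 60 % of the map lies above 960 m.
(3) Look to the north-west quarter for the lowest ground.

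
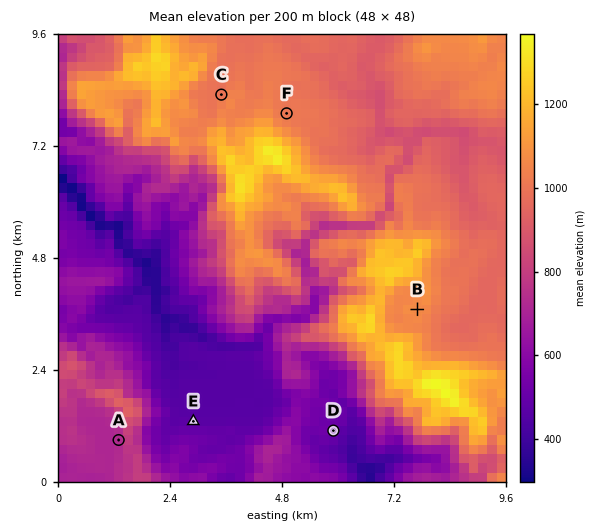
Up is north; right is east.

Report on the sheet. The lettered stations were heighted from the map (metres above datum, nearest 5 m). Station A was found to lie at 720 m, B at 1070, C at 995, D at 495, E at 470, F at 1010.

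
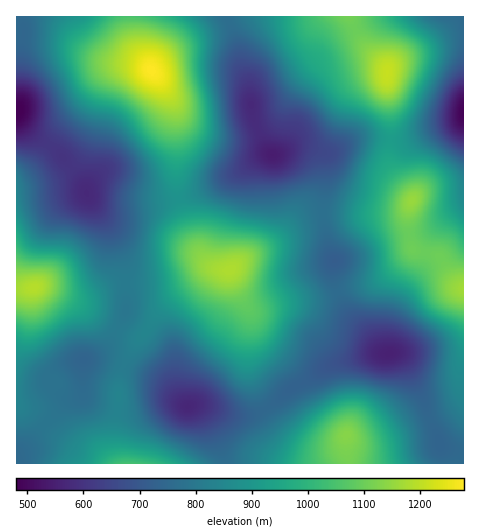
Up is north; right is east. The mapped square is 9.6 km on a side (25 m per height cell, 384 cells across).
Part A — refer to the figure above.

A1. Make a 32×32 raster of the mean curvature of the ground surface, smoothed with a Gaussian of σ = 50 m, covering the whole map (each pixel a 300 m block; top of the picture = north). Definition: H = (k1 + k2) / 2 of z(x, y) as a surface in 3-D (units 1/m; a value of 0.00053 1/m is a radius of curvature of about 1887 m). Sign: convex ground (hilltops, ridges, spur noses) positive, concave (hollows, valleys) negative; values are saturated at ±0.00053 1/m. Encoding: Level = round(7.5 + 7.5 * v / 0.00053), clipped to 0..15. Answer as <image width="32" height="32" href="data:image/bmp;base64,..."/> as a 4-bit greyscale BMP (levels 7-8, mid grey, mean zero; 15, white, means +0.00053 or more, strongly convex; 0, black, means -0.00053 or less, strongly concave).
<image width="32" height="32" href="data:image/bmp;base64,Qk12AgAAAAAAAHYAAAAoAAAAIAAAACAAAAABAAQAAAAAAAACAAATCwAAEwsAABAAAAAAAAAAAAAAABEREQAiIiIAMzMzAERERABVVVUAZmZmAHd3dwCIiIgAmZmZAKqqqgC7u7sAzMzMAN3d3QDu7u4A////AGZoRpqImGVXqZipu6h2IDdWeYqIaZd1h6l4u8zLmkNGlneYd1dTRXZ2Z5vv6plkSch2VXiWMAM0VEV5z/qGU3qodkOctRERJZczRa77mGOMhHpmvpVFUknJQjJIqIdWrYJoVYuERnVr6FZjJEImR72FMyJpuFNHiap3dVUgAROdqWIkZ8xgaau8l2eaUiEASauEaWasc2uozqUmmGQzM0atp62CWnZ5iM7JiHVFRGqozaicg0iXmXibq7l1eVV//e/8iHVliaq7lmiZaL6mat6//XRnZVfN3tcyRDZ6uYiqd+6EaFV83L79dVQQJL7IqFFrl2ZnrvyL/8qFMyOOydxwKoZER8zceJqqhkiYm4WNcyVCNVZoiZdWWoVL2Z2lWWREIUmJZldmRmqXWKiP+UWIZjNaqZl1I2mLykeHff+WmXdVQ1aclAA2NXlEq3jf3IhEdhAlm6c0MwJ3IpylfalGU2dCWau7h1ISZyA6tmhzN3V4VIzMzbhWl1RiBJhkMAaniER7rf1yFZYTqCS5RDABaKpkea78cQOoFMt5/YVAAFi8l6vd6VIDaYjLjf+HUCVnzrrf/ZUzImu6l47/qGNXir26v+yDEUJauld8/9qFR5y9qr3tyEJFe6VIq9/9pjWLiJu7vMplZ5u4eaiLqoY2mVScupuoVZiquHqGVURo"/>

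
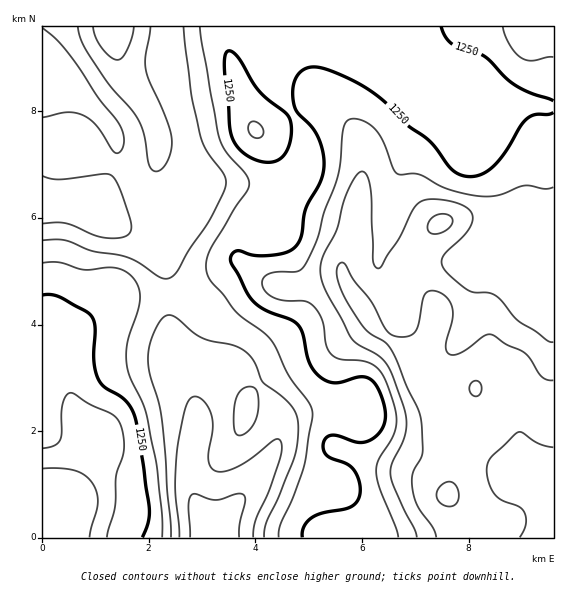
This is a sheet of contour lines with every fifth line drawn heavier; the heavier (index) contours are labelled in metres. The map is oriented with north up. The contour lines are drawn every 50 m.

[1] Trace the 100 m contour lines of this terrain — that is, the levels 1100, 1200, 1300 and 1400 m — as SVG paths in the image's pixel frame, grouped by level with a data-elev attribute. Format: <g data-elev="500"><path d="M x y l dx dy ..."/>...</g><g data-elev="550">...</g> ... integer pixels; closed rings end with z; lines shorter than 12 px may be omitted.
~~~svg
<g data-elev="1100"><path d="M179 537l-4-48 2-38 8-43 4-8 6-4 4 1 5 4 5 7 3 8 1 13-5 30 3 8 4 4 8 1 10-3 16-9 26-20 4-1 2 4 1 6-2 10-11 32-13 29-3 17"/><path d="M43 176l8 3 9 0 43-5 8 1 5 6 5 11 9 27 1 9-2 5-3 3-17 2-14-3-30-12-22 1"/><path d="M43 28l13 11 11 12 32 47 18 23 6 14 0 13-4 5-4-1-19-27-7-6-8-4-14-3-24 5"/></g><g data-elev="1200"><path d="M162 537l0-22-5-46-10-50-4-16-13-27-4-13 2-22 12-38 0-10-2-8-9-11-12-6-9-1-23 3-25-8-17 1"/><path d="M93 27l3 10 5 10 10 10 6 3 5-3 5-6 5-14 2-10"/><path d="M200 27l19 112 8 14 19 22 3 9-2 7-12 17-25 41-4 12 1 12 4 8 12 14 13 17 27 20 8 8 17 35 20 26 4 11-8 55-11 32-12 25-2 13"/></g><g data-elev="1300"><path d="M107 537l8-30 1-32 8-26-1-17-5-12-7-7-22-9-16-11-4 0-4 4-3 8 0 28-2 7-5 5-12 3"/><path d="M553 187l-8 2-21-3-25 9-19 1-33-7-28-15-20 0-6-5-9-26-8-13-12-9-7-2-6 0-5 4-3 6-3 35-3 16-13 32-7 27-10 23-4 6-4 3-27 2-7 3-2 3-1 5 2 5 8 8 12 4 21 0 10 6 8 14 4 26 6 9 8 3 19 1 9 3 8 5 7 9 10 28 2 18-4 14-14 24-2 12 4 15 16 39 2 10"/><path d="M254 137l7 0 3-5-4-8-7-3-4 3-1 4 1 5z"/><path d="M503 27l2 8 5 10 11 13 11 3 21-4"/></g><g data-elev="1400"><path d="M520 537l6-12-1-12-5-6-19-7-7-7-7-16 0-8 1-6 5-8 26-23 4 1 16 11 14 3"/><path d="M553 380l-6 0-6-4-11-17-6-7-17-7-15-10-8 1-24 17-7 2-5-2-2-4 0-5 6-24 1-11-3-6-3-6-11-6-8 0-4 5-5 28-5 9-10 4-12-2-7-6-13-26-18-23-9-16-2-1-4 1-2 5 0 8 8 22 20 30 20 13 6 7 28 63 3 13 1 27-2 7-8 14-1 15 5 17 15 22 4 10"/><path d="M431 233l8 1 8-5 5-6 0-6-4-2-5-1-10 3-4 4-2 6 1 4z"/></g>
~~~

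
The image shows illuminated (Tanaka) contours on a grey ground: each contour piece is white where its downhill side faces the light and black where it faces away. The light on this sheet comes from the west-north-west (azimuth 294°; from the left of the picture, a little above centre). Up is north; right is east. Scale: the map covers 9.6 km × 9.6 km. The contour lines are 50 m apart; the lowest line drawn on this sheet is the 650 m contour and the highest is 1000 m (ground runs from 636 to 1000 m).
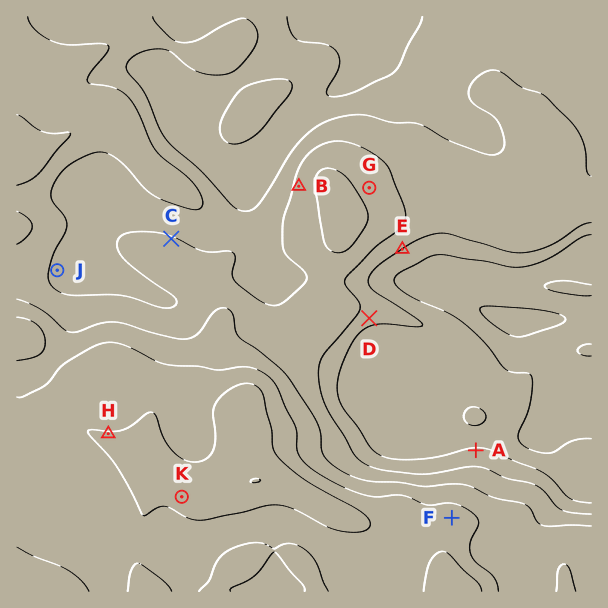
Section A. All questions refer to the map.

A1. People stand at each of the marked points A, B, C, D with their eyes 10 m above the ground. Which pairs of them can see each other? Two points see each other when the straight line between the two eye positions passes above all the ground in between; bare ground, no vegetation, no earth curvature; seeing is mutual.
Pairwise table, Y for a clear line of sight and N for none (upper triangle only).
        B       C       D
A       N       N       Y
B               Y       N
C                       N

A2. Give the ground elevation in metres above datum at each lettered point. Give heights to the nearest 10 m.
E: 750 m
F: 920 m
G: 830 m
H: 950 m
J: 790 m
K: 970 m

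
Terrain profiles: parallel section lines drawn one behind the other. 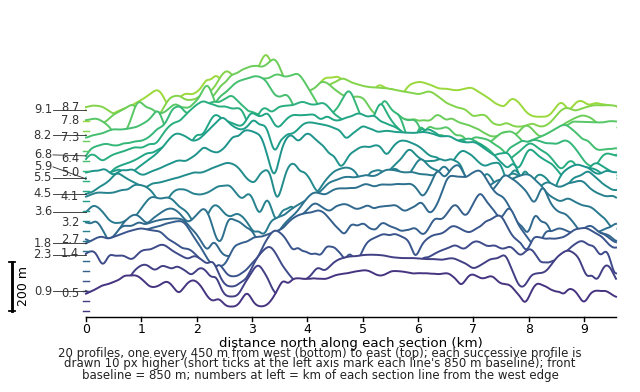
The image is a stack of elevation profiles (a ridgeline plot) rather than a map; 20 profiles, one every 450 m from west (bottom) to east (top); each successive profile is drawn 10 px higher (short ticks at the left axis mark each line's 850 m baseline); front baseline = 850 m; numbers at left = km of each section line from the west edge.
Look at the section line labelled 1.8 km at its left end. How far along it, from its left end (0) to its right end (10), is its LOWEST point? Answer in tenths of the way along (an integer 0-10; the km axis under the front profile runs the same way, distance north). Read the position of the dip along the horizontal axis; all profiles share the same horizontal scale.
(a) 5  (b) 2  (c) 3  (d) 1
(c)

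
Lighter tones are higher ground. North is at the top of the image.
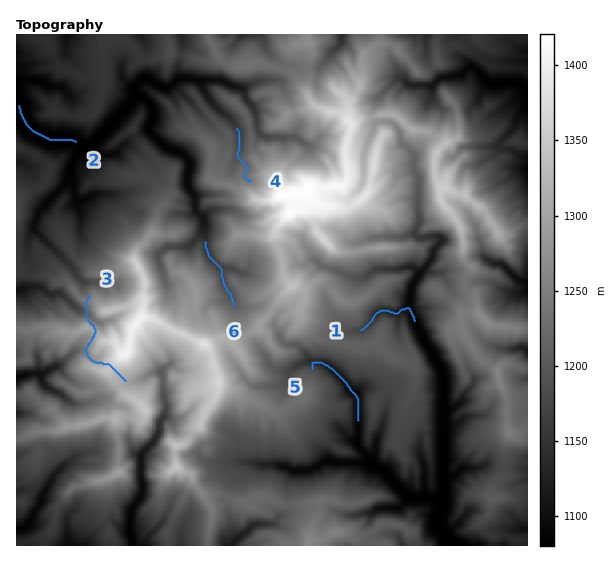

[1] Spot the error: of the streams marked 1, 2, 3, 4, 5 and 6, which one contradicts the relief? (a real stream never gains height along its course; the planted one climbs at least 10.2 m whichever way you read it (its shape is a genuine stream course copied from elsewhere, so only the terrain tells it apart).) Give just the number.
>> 3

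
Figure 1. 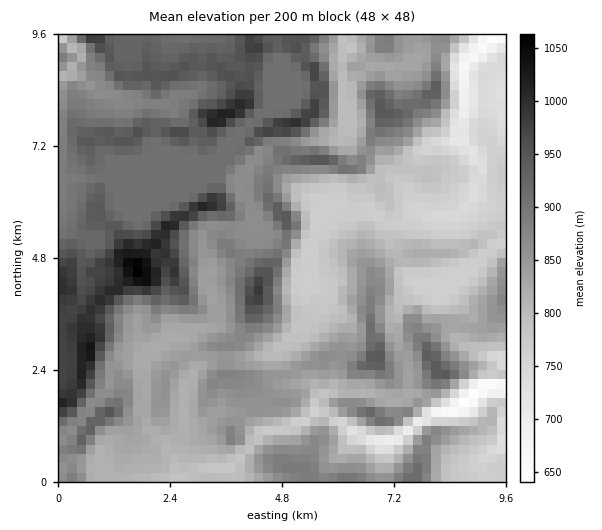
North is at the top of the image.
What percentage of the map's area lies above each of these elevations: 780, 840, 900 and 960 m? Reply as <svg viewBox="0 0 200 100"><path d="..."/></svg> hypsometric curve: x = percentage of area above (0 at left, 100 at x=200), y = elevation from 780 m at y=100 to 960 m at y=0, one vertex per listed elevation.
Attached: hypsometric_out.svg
<svg viewBox="0 0 200 100"><path d="M168 100l-52-33-55-34-45-33"/></svg>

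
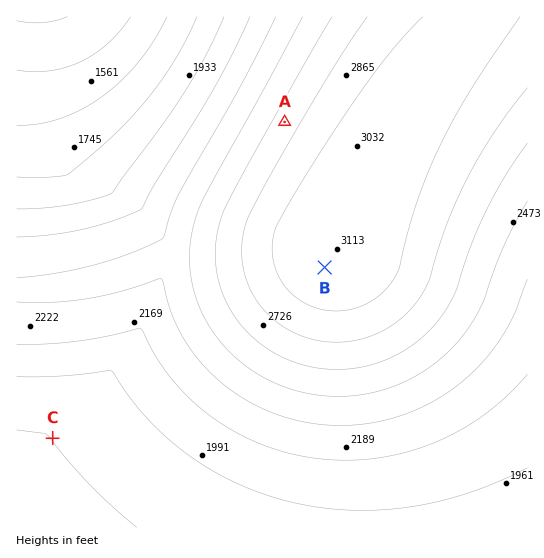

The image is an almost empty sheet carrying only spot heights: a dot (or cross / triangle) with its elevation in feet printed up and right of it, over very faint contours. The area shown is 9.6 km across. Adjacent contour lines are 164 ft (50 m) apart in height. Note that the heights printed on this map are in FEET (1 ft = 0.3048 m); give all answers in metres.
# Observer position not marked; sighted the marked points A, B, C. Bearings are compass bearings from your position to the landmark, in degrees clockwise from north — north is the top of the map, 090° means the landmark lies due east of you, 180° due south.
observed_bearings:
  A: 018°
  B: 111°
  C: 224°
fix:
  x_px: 247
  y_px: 237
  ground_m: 860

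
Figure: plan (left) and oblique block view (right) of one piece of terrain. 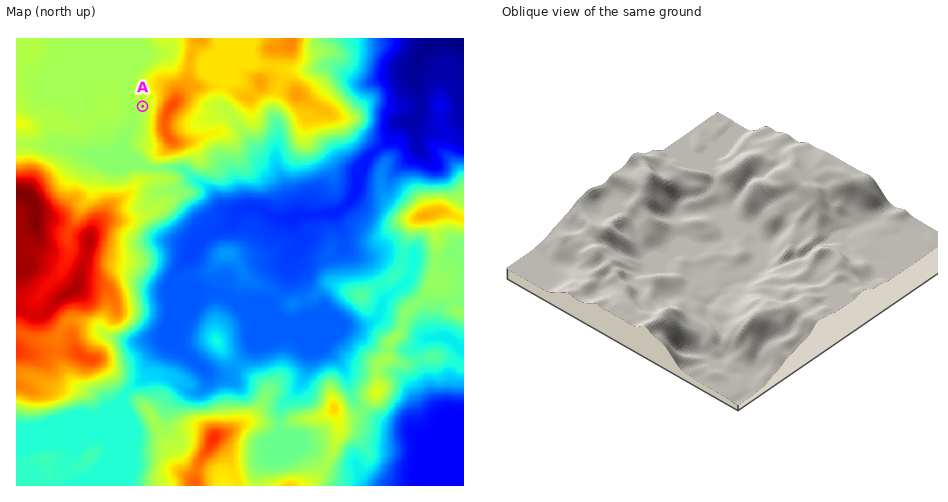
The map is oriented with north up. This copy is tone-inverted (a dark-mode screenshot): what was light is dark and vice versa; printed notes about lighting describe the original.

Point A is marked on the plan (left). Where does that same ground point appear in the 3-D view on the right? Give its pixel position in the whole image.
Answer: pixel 854 259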